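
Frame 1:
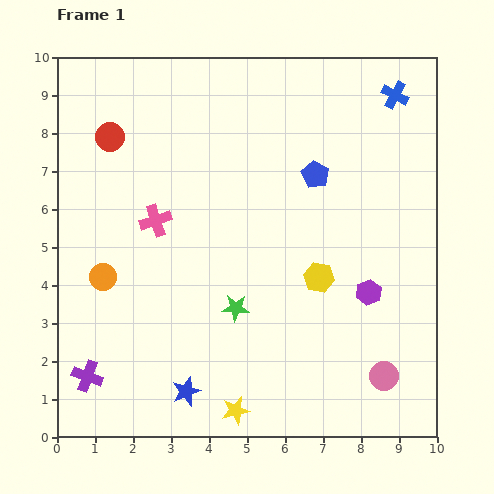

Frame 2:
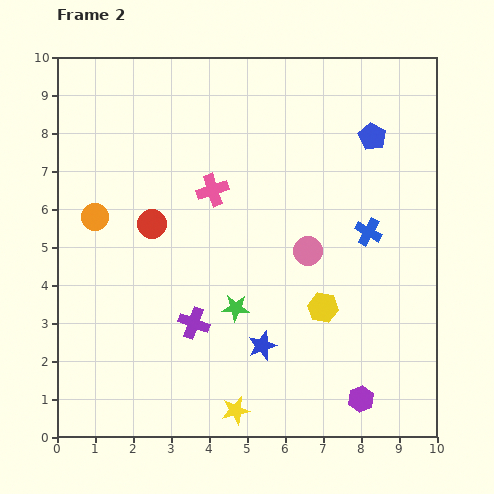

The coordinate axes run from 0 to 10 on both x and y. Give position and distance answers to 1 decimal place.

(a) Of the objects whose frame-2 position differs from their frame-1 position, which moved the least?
the yellow hexagon

(moved 0.8)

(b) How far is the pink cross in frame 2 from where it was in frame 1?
1.7

The pink cross moved from (2.6, 5.7) to (4.1, 6.5), a distance of √(1.5² + 0.8²) ≈ 1.7.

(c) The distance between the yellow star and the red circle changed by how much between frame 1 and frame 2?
-2.5

Distance in frame 1: 7.9. Distance in frame 2: 5.4.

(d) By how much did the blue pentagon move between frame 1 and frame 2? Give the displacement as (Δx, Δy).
(1.5, 1.0)

The blue pentagon was at (6.8, 6.9) in frame 1 and (8.3, 7.9) in frame 2.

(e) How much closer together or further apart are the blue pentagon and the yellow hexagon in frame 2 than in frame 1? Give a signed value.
+2.0

Distance in frame 1: 2.7. Distance in frame 2: 4.7.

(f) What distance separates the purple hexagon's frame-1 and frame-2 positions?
2.8

The purple hexagon moved from (8.2, 3.8) to (8.0, 1.0), a distance of √(0.2² + 2.8²) ≈ 2.8.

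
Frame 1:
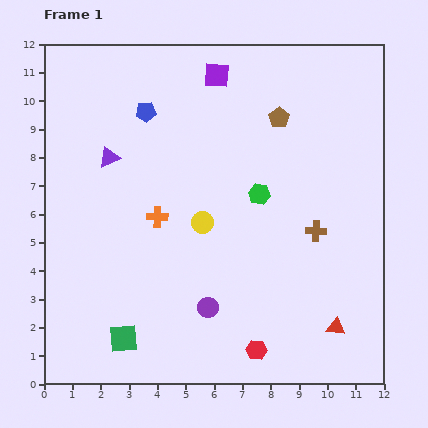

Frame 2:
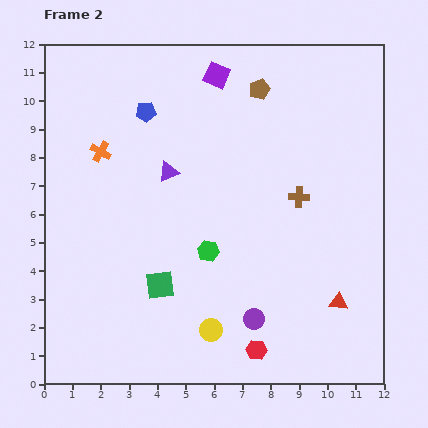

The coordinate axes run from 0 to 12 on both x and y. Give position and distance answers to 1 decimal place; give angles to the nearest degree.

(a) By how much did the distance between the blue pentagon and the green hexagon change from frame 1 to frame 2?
+0.5

Distance in frame 1: 4.9. Distance in frame 2: 5.4.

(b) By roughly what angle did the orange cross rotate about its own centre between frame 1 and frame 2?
28° clockwise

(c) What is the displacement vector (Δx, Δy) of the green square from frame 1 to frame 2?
(1.3, 1.9)

The green square was at (2.8, 1.6) in frame 1 and (4.1, 3.5) in frame 2.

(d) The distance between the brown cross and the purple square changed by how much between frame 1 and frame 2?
-1.3

Distance in frame 1: 6.5. Distance in frame 2: 5.2.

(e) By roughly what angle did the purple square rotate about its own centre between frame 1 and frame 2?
22° clockwise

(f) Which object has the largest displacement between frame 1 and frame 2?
the yellow circle

(moved 3.8; next 3.0)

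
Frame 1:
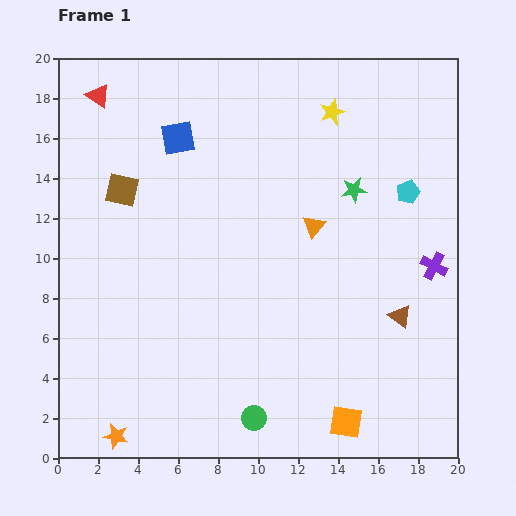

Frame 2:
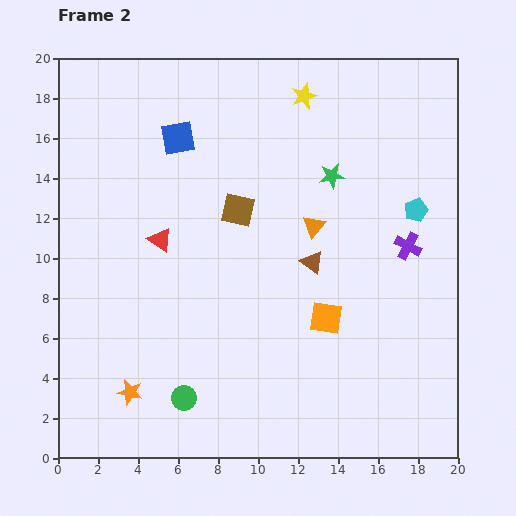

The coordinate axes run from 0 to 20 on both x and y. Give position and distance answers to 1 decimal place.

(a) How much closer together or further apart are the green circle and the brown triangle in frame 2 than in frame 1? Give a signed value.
+0.4

Distance in frame 1: 8.9. Distance in frame 2: 9.3.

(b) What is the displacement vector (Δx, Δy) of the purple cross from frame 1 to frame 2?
(-1.3, 1.0)

The purple cross was at (18.8, 9.6) in frame 1 and (17.5, 10.6) in frame 2.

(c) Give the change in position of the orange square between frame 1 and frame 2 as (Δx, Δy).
(-1.0, 5.2)

The orange square was at (14.4, 1.8) in frame 1 and (13.4, 7.0) in frame 2.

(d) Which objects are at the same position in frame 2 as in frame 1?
the orange triangle, the blue square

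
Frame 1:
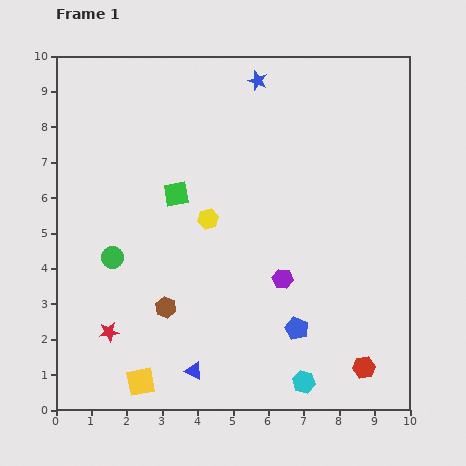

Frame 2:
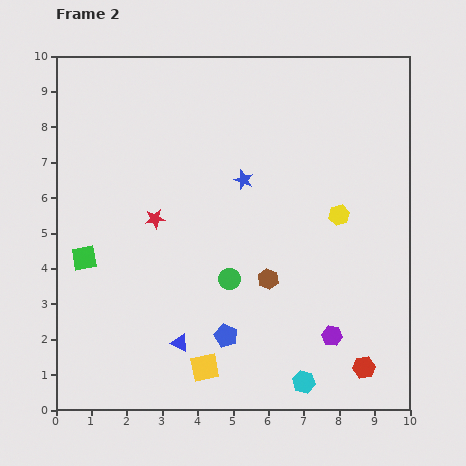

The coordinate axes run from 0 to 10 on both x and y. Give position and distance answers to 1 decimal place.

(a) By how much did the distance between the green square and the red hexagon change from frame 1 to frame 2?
+1.3

Distance in frame 1: 7.2. Distance in frame 2: 8.5.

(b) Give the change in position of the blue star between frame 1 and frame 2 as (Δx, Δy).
(-0.4, -2.8)

The blue star was at (5.7, 9.3) in frame 1 and (5.3, 6.5) in frame 2.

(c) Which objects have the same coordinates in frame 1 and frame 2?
the cyan hexagon, the red hexagon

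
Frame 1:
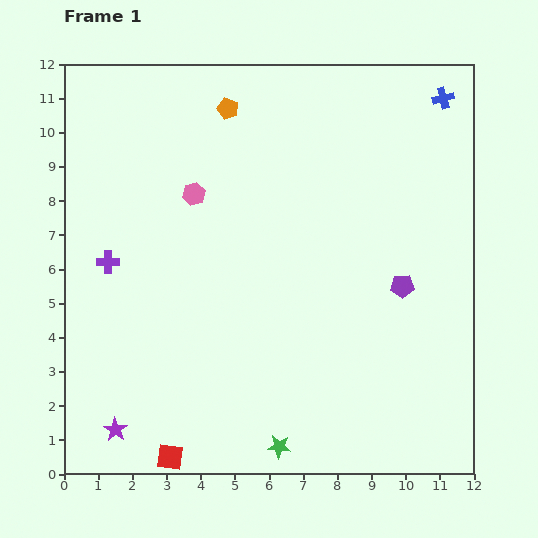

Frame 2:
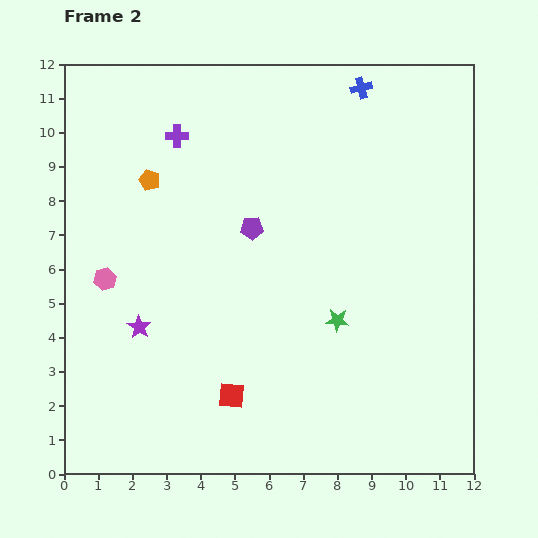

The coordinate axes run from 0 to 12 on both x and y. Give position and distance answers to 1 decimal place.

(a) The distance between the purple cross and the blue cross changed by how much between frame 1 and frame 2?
-5.3

Distance in frame 1: 10.9. Distance in frame 2: 5.6.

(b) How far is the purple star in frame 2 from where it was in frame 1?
3.1

The purple star moved from (1.5, 1.3) to (2.2, 4.3), a distance of √(0.7² + 3.0²) ≈ 3.1.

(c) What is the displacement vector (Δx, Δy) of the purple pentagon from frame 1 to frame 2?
(-4.4, 1.7)

The purple pentagon was at (9.9, 5.5) in frame 1 and (5.5, 7.2) in frame 2.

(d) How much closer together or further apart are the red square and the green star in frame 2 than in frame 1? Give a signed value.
+0.6

Distance in frame 1: 3.2. Distance in frame 2: 3.8.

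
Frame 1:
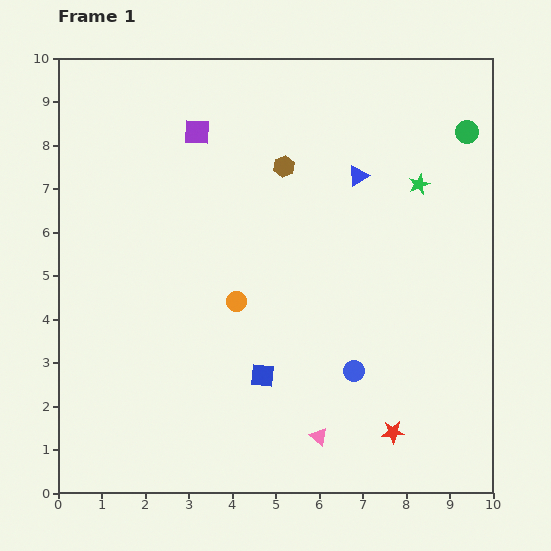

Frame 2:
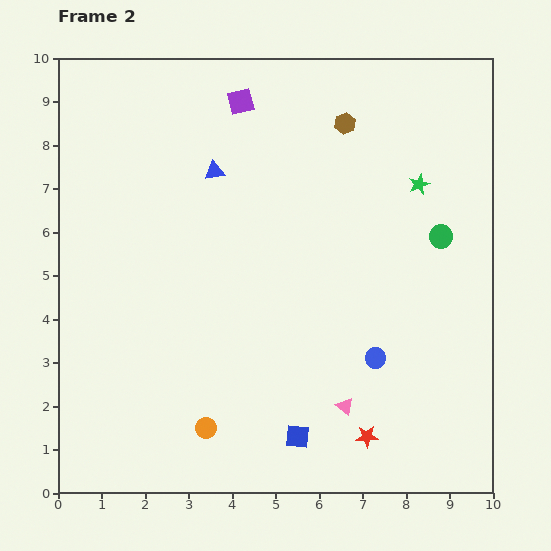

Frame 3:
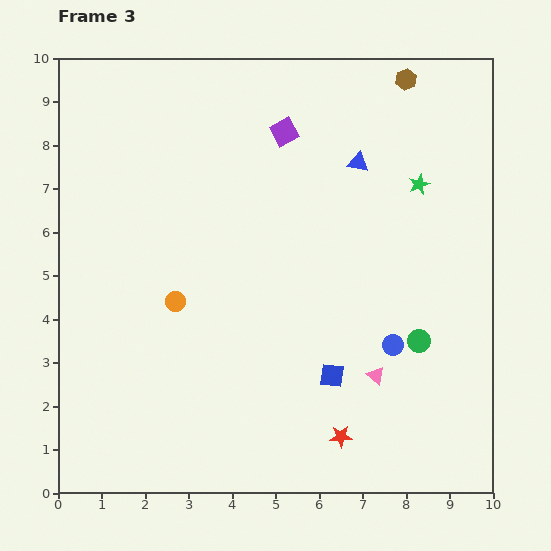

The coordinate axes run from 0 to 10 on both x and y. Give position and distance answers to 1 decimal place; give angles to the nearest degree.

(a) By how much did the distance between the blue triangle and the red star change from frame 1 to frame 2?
+1.0

Distance in frame 1: 6.0. Distance in frame 2: 7.0.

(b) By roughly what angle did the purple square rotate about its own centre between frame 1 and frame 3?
31° counter-clockwise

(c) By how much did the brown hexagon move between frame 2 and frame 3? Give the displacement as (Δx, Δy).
(1.4, 1.0)

The brown hexagon was at (6.6, 8.5) in frame 2 and (8.0, 9.5) in frame 3.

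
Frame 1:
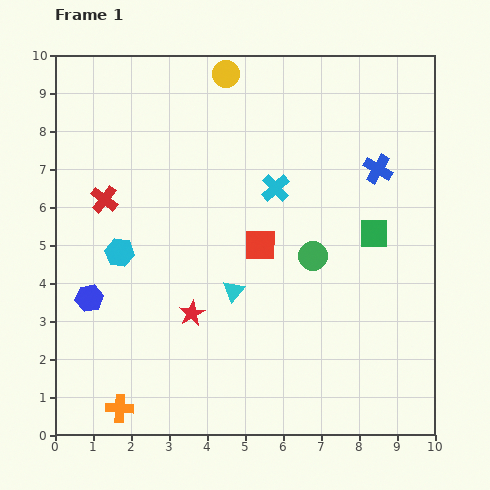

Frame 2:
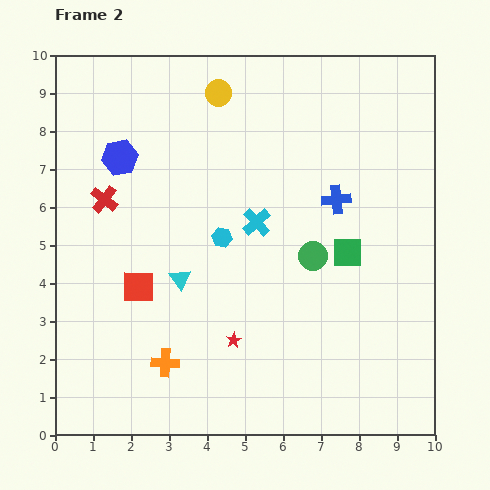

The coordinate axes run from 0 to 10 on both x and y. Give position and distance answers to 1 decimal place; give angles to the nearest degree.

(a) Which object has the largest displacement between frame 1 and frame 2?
the blue hexagon

(moved 3.8; next 3.4)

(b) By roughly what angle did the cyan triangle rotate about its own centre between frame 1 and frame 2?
16° counter-clockwise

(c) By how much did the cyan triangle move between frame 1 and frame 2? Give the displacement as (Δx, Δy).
(-1.4, 0.3)

The cyan triangle was at (4.7, 3.8) in frame 1 and (3.3, 4.1) in frame 2.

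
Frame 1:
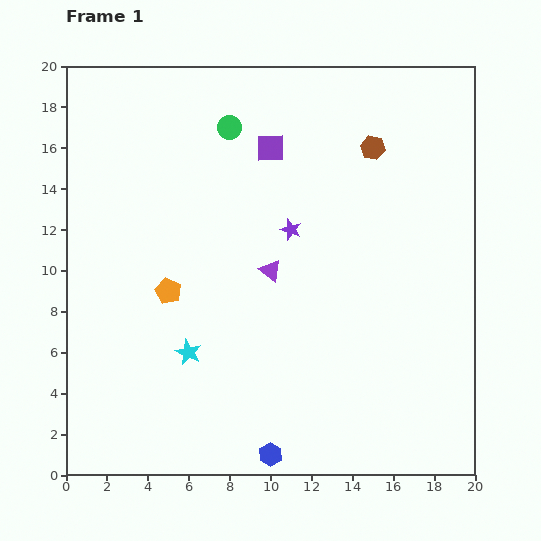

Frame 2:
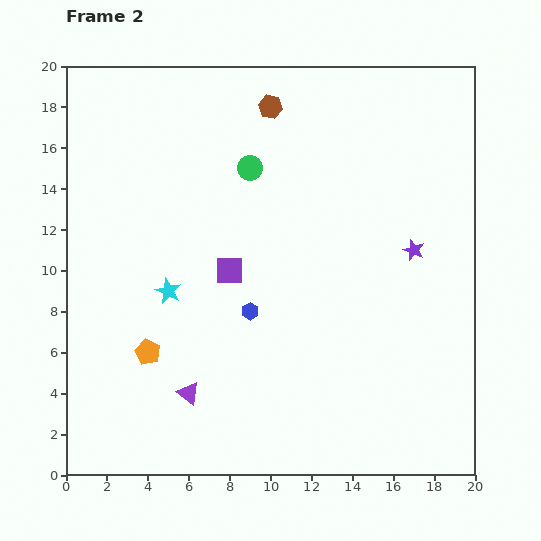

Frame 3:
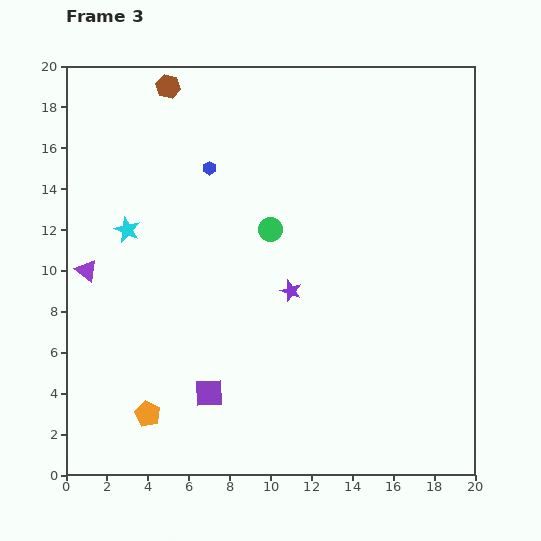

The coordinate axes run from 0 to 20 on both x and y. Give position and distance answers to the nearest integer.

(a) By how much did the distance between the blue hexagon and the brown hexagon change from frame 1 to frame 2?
-6

Distance in frame 1: 16. Distance in frame 2: 10.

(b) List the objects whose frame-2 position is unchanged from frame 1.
none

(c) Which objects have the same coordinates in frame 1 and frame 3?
none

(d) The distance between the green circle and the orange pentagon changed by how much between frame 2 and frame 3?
+1

Distance in frame 2: 10. Distance in frame 3: 11.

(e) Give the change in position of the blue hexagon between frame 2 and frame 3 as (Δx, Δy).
(-2, 7)

The blue hexagon was at (9, 8) in frame 2 and (7, 15) in frame 3.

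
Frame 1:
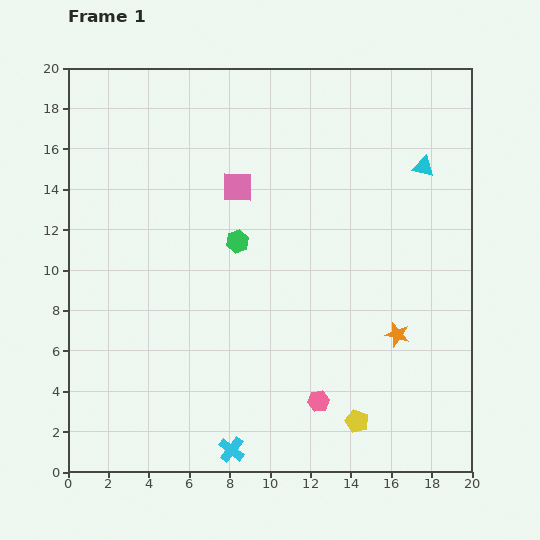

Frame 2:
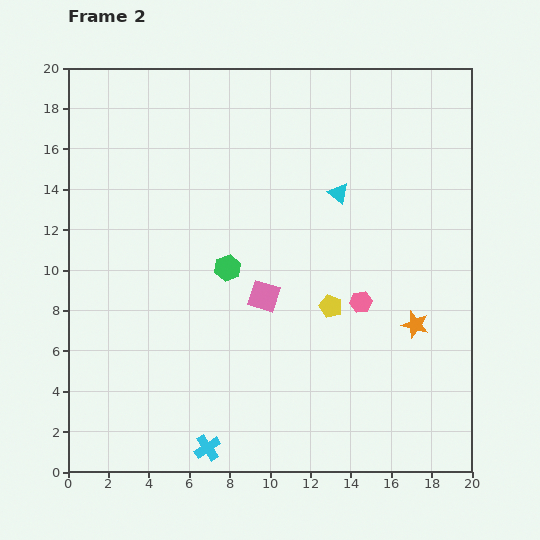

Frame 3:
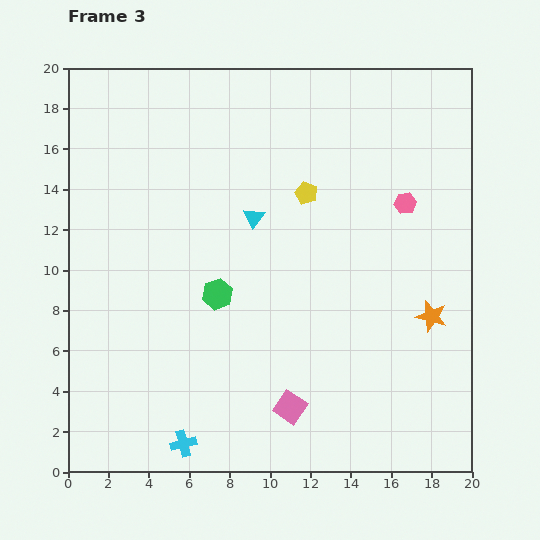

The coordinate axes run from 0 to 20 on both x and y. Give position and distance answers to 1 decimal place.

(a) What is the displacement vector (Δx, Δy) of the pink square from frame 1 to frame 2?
(1.3, -5.4)

The pink square was at (8.4, 14.1) in frame 1 and (9.7, 8.7) in frame 2.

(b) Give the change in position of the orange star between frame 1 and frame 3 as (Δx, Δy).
(1.7, 0.9)

The orange star was at (16.3, 6.8) in frame 1 and (18.0, 7.7) in frame 3.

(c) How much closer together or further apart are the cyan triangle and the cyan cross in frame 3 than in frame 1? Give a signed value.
-5.2

Distance in frame 1: 16.9. Distance in frame 3: 11.7.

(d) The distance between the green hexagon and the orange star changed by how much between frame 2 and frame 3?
+1.0

Distance in frame 2: 9.7. Distance in frame 3: 10.7.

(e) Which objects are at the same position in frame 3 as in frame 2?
none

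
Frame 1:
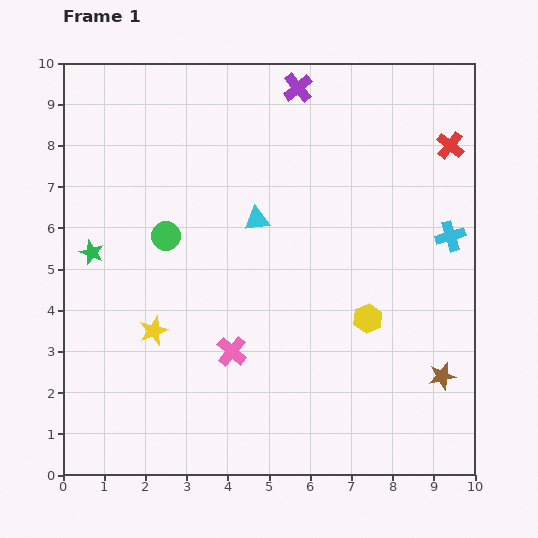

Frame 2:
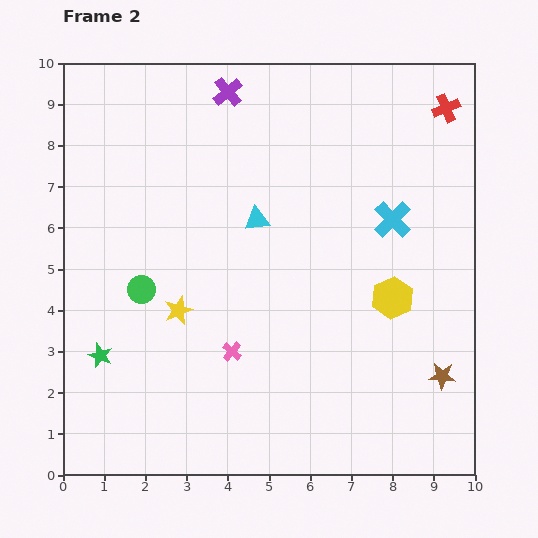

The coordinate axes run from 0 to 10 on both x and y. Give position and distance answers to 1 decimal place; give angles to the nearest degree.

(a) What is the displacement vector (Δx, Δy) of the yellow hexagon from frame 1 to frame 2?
(0.6, 0.5)

The yellow hexagon was at (7.4, 3.8) in frame 1 and (8.0, 4.3) in frame 2.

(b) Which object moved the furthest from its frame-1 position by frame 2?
the green star

(moved 2.5; next 1.7)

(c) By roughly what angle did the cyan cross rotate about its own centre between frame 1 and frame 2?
28° counter-clockwise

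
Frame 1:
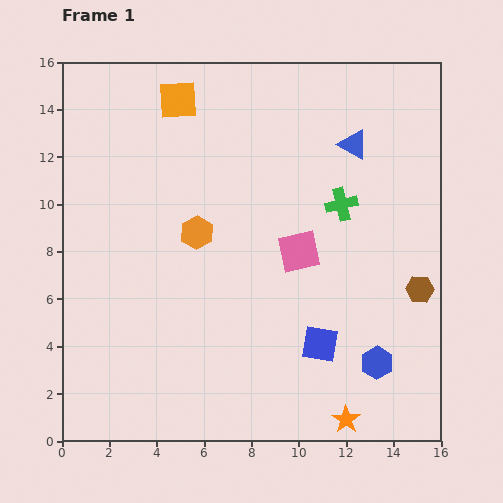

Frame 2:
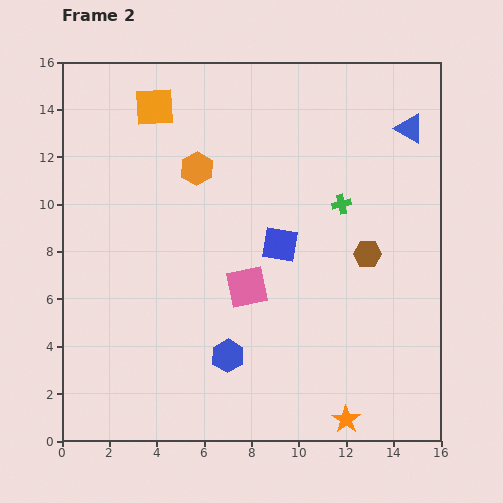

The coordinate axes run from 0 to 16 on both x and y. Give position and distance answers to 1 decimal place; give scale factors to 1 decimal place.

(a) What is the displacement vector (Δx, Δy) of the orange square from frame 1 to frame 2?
(-1.0, -0.3)

The orange square was at (4.9, 14.4) in frame 1 and (3.9, 14.1) in frame 2.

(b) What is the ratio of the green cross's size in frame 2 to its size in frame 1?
0.6×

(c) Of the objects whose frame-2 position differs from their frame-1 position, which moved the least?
the orange square

(moved 1.0)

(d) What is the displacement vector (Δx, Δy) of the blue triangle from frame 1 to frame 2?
(2.4, 0.7)

The blue triangle was at (12.3, 12.5) in frame 1 and (14.7, 13.2) in frame 2.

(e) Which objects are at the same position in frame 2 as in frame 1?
the green cross, the orange star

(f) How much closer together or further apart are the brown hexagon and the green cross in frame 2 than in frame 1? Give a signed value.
-2.5

Distance in frame 1: 4.9. Distance in frame 2: 2.4.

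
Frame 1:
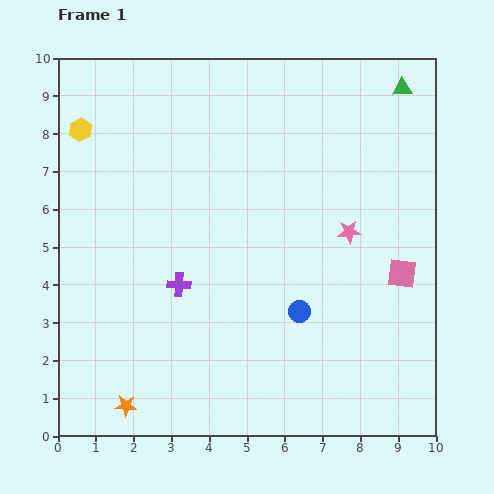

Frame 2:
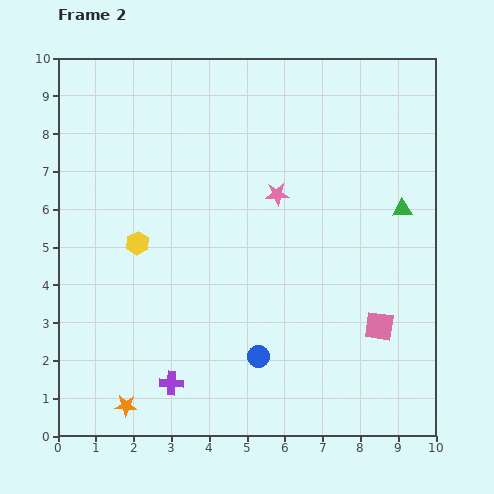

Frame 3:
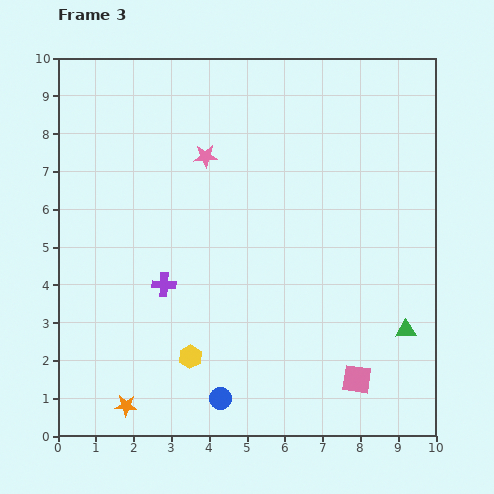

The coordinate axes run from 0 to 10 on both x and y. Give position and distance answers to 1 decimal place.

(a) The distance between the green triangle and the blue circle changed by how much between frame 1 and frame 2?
-1.1

Distance in frame 1: 6.5. Distance in frame 2: 5.4.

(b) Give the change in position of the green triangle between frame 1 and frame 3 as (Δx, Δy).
(0.1, -6.4)

The green triangle was at (9.1, 9.2) in frame 1 and (9.2, 2.8) in frame 3.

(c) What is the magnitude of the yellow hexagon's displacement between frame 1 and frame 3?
6.7

The yellow hexagon moved from (0.6, 8.1) to (3.5, 2.1), a distance of √(2.9² + 6.0²) ≈ 6.7.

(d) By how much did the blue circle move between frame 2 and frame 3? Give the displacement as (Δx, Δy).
(-1.0, -1.1)

The blue circle was at (5.3, 2.1) in frame 2 and (4.3, 1.0) in frame 3.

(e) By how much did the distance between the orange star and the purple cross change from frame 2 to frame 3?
+2.1

Distance in frame 2: 1.3. Distance in frame 3: 3.4.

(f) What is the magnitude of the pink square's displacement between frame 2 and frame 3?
1.5

The pink square moved from (8.5, 2.9) to (7.9, 1.5), a distance of √(0.6² + 1.4²) ≈ 1.5.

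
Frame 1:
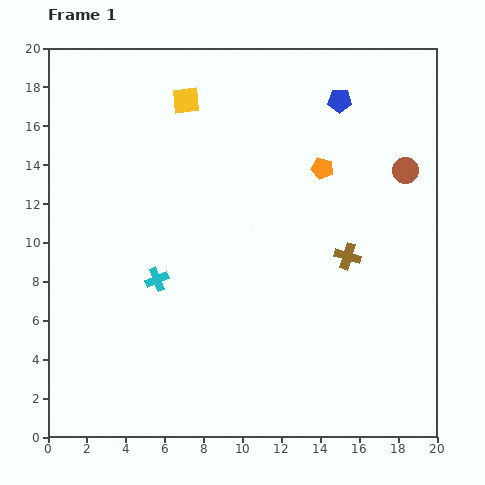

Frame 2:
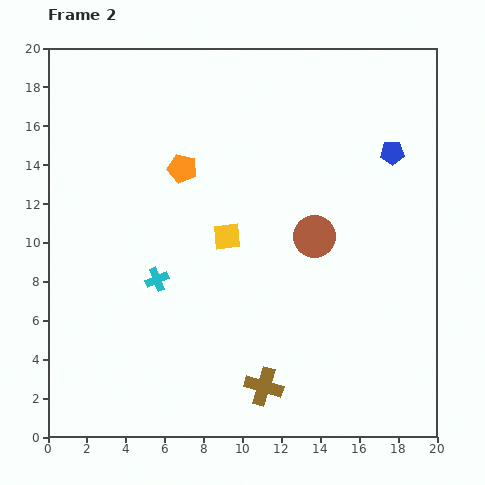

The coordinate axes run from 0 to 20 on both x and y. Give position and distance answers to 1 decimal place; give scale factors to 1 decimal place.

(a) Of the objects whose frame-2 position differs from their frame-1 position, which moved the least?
the blue pentagon

(moved 3.8)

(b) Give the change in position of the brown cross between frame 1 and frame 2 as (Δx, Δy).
(-4.3, -6.7)

The brown cross was at (15.4, 9.3) in frame 1 and (11.1, 2.6) in frame 2.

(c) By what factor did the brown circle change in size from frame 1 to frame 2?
1.6×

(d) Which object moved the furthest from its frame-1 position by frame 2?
the brown cross

(moved 8.0; next 7.3)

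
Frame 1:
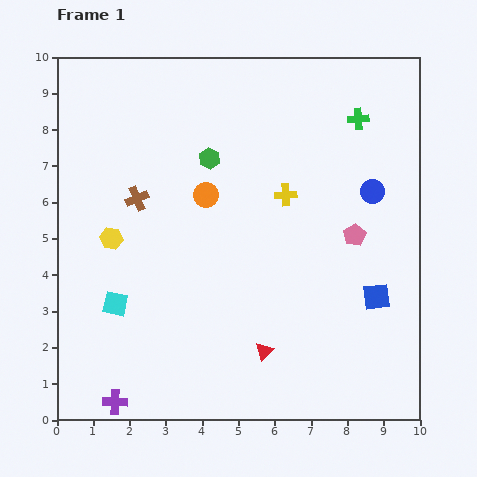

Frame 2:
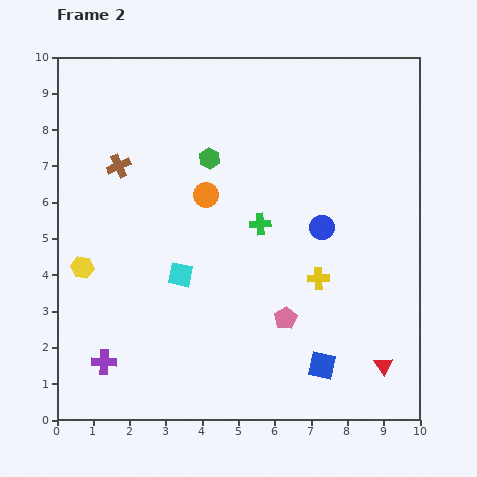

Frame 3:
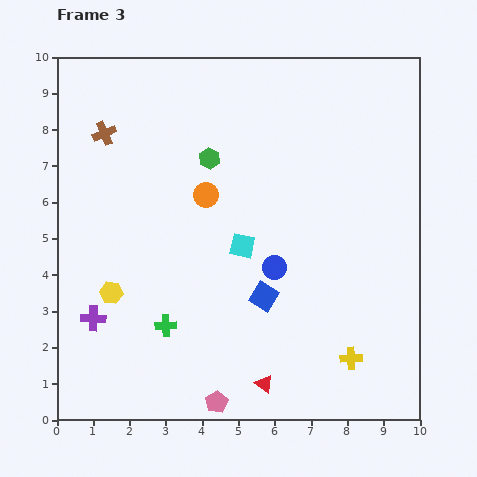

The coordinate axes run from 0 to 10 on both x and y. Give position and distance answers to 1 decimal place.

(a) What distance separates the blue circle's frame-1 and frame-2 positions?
1.7

The blue circle moved from (8.7, 6.3) to (7.3, 5.3), a distance of √(1.4² + 1.0²) ≈ 1.7.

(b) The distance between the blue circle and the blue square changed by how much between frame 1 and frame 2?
+0.9

Distance in frame 1: 2.9. Distance in frame 2: 3.8.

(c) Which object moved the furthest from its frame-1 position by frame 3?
the green cross

(moved 7.8; next 6.0)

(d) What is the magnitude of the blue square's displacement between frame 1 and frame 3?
3.1

The blue square moved from (8.8, 3.4) to (5.7, 3.4), a distance of √(3.1² + 0.0²) ≈ 3.1.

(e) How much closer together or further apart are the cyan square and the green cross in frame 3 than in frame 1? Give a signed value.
-5.4

Distance in frame 1: 8.4. Distance in frame 3: 3.0.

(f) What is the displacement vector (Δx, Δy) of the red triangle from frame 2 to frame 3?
(-3.3, -0.5)

The red triangle was at (9.0, 1.5) in frame 2 and (5.7, 1.0) in frame 3.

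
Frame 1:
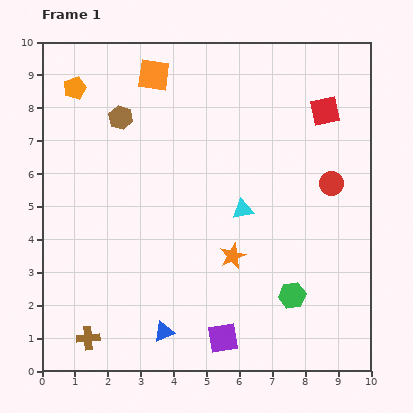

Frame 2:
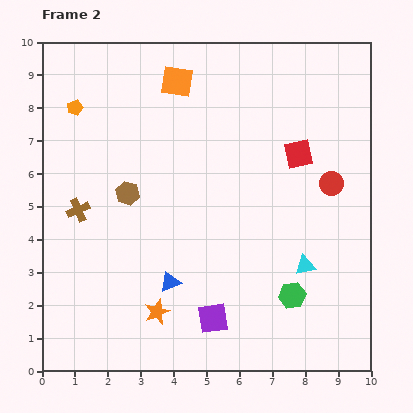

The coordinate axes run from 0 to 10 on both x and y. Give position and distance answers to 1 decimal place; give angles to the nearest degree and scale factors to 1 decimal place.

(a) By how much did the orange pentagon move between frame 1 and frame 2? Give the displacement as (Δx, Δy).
(0.0, -0.6)

The orange pentagon was at (1.0, 8.6) in frame 1 and (1.0, 8.0) in frame 2.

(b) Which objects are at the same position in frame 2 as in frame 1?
the green hexagon, the red circle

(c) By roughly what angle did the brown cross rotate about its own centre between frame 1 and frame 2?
18° counter-clockwise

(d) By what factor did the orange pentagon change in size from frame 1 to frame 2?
0.7×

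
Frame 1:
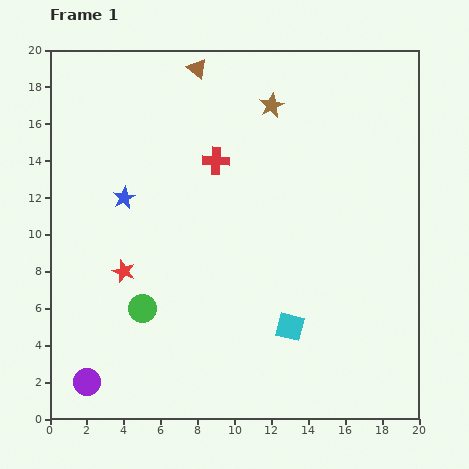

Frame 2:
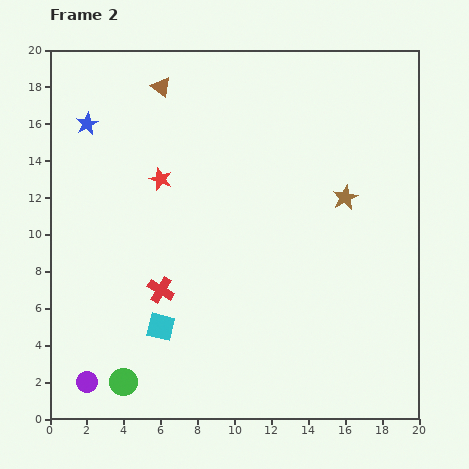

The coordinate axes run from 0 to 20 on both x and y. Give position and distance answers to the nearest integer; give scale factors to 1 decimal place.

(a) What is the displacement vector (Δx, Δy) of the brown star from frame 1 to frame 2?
(4, -5)

The brown star was at (12, 17) in frame 1 and (16, 12) in frame 2.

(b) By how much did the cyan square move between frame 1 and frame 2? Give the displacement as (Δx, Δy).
(-7, 0)

The cyan square was at (13, 5) in frame 1 and (6, 5) in frame 2.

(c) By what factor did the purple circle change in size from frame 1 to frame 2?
0.8×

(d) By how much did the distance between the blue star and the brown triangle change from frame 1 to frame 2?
-4

Distance in frame 1: 8. Distance in frame 2: 4.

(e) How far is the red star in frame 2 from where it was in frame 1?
5

The red star moved from (4, 8) to (6, 13), a distance of √(2² + 5²) ≈ 5.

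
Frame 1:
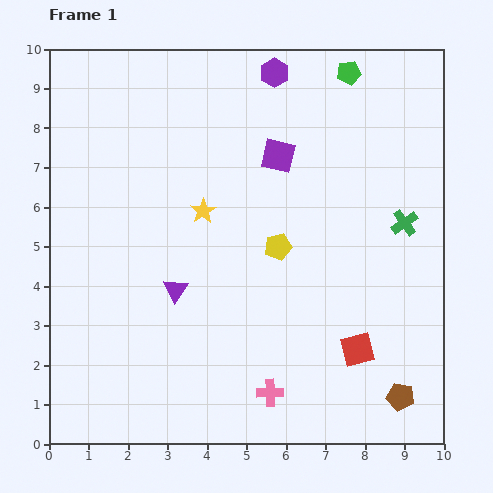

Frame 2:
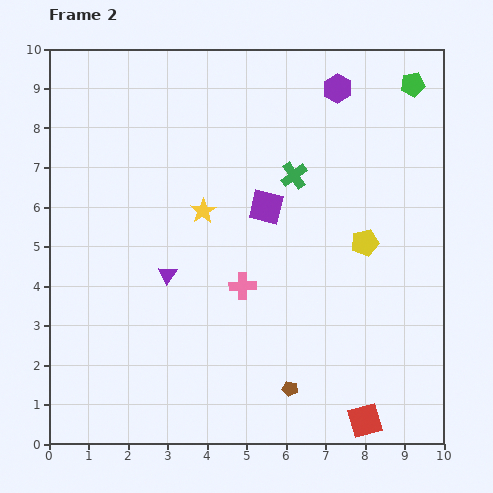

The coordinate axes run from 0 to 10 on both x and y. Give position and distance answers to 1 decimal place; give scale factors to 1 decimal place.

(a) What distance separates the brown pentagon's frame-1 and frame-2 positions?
2.8

The brown pentagon moved from (8.9, 1.2) to (6.1, 1.4), a distance of √(2.8² + 0.2²) ≈ 2.8.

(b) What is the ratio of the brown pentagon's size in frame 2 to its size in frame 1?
0.6×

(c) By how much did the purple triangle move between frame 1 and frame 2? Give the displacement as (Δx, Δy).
(-0.2, 0.4)

The purple triangle was at (3.2, 3.9) in frame 1 and (3.0, 4.3) in frame 2.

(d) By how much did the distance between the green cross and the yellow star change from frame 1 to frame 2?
-2.6

Distance in frame 1: 5.1. Distance in frame 2: 2.5.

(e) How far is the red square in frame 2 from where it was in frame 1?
1.8

The red square moved from (7.8, 2.4) to (8.0, 0.6), a distance of √(0.2² + 1.8²) ≈ 1.8.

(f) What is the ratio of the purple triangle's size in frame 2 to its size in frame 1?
0.7×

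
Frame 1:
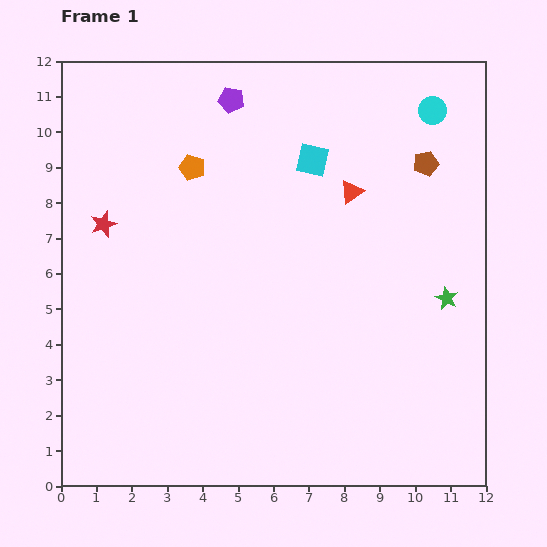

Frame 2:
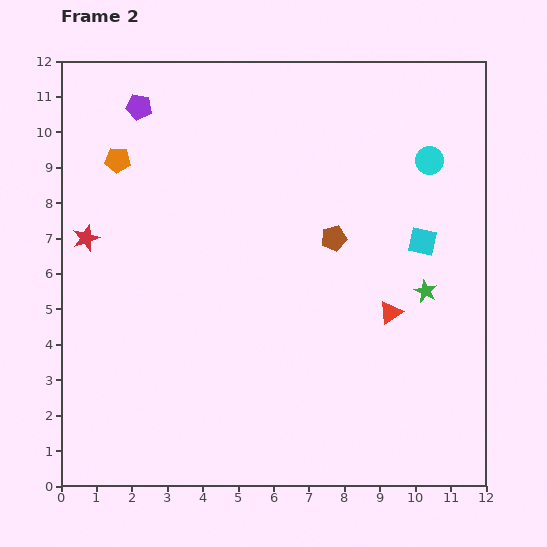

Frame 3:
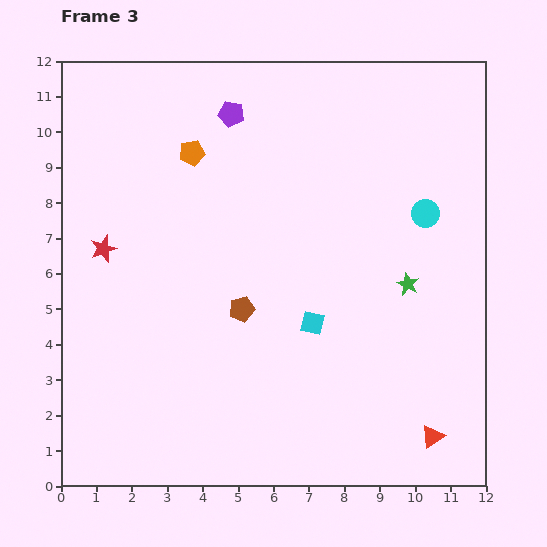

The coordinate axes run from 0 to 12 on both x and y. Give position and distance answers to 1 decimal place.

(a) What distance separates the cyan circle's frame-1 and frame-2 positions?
1.4

The cyan circle moved from (10.5, 10.6) to (10.4, 9.2), a distance of √(0.1² + 1.4²) ≈ 1.4.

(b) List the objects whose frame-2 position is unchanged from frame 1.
none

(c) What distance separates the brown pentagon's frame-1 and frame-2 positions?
3.3

The brown pentagon moved from (10.3, 9.1) to (7.7, 7.0), a distance of √(2.6² + 2.1²) ≈ 3.3.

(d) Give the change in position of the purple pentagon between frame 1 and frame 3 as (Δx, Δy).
(0.0, -0.4)

The purple pentagon was at (4.8, 10.9) in frame 1 and (4.8, 10.5) in frame 3.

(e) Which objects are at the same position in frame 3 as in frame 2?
none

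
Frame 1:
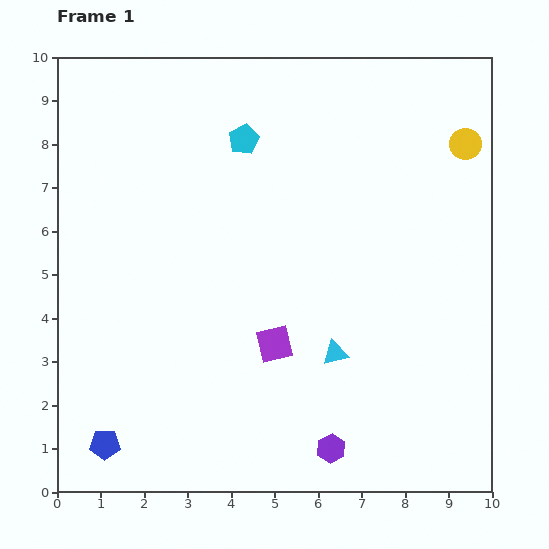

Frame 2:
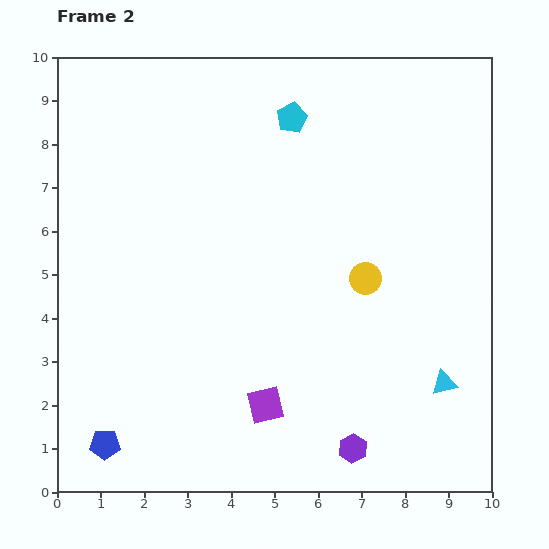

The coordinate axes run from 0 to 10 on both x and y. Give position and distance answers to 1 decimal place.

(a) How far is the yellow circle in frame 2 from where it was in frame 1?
3.9

The yellow circle moved from (9.4, 8.0) to (7.1, 4.9), a distance of √(2.3² + 3.1²) ≈ 3.9.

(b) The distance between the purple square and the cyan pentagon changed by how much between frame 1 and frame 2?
+1.8

Distance in frame 1: 4.8. Distance in frame 2: 6.6.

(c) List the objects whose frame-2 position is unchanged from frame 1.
the blue pentagon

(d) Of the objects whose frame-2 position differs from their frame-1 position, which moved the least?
the purple hexagon

(moved 0.5)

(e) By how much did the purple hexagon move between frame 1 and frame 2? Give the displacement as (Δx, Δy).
(0.5, 0.0)

The purple hexagon was at (6.3, 1.0) in frame 1 and (6.8, 1.0) in frame 2.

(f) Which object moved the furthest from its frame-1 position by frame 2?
the yellow circle

(moved 3.9; next 2.6)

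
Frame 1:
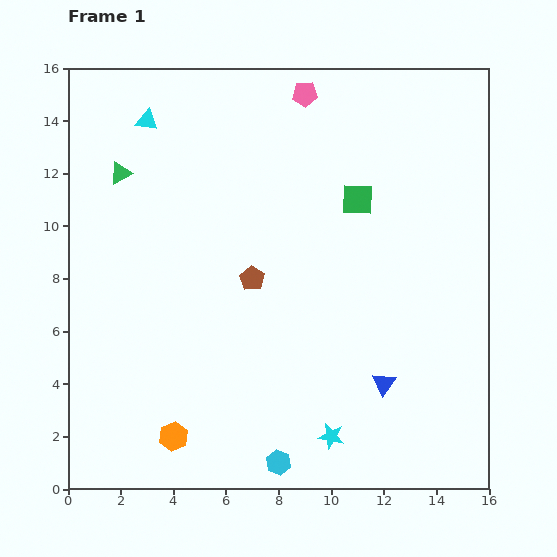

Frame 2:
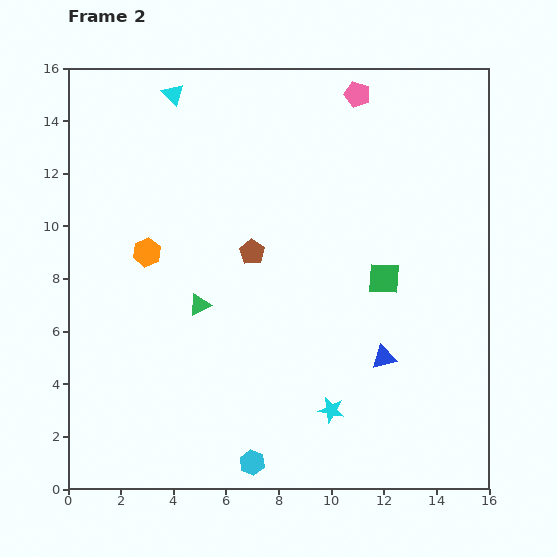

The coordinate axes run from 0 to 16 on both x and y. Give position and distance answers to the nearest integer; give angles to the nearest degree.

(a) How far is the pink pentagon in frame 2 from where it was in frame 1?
2

The pink pentagon moved from (9, 15) to (11, 15), a distance of √(2² + 0²) ≈ 2.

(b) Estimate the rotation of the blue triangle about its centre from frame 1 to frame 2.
41° clockwise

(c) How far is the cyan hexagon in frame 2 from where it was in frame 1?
1

The cyan hexagon moved from (8, 1) to (7, 1), a distance of √(1² + 0²) ≈ 1.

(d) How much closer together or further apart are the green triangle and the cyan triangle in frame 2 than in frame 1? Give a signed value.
+6

Distance in frame 1: 2. Distance in frame 2: 8.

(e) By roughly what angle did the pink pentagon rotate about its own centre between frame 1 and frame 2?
20° clockwise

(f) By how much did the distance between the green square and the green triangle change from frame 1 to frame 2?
-2

Distance in frame 1: 9. Distance in frame 2: 7.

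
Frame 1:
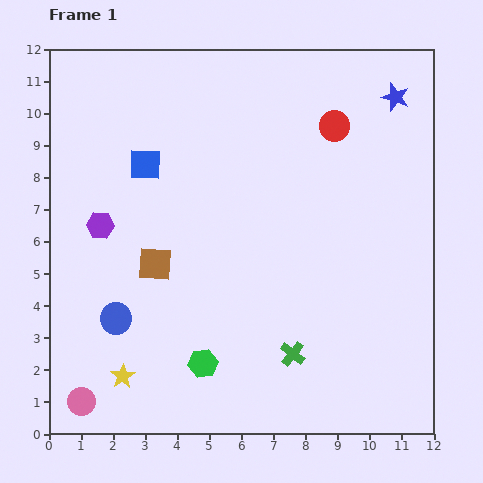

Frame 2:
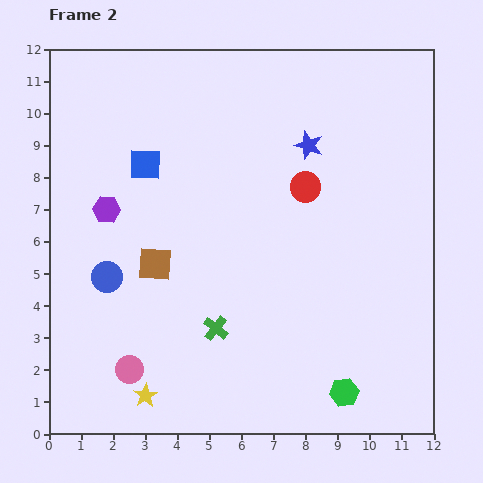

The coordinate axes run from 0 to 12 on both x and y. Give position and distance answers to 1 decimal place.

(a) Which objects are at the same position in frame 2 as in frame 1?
the brown square, the blue square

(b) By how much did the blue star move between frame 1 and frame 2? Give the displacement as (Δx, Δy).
(-2.7, -1.5)

The blue star was at (10.8, 10.5) in frame 1 and (8.1, 9.0) in frame 2.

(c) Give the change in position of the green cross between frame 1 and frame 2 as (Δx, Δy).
(-2.4, 0.8)

The green cross was at (7.6, 2.5) in frame 1 and (5.2, 3.3) in frame 2.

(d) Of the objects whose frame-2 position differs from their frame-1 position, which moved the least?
the purple hexagon

(moved 0.5)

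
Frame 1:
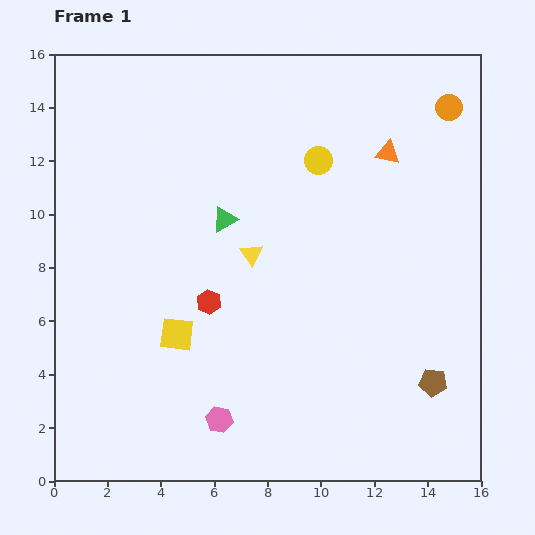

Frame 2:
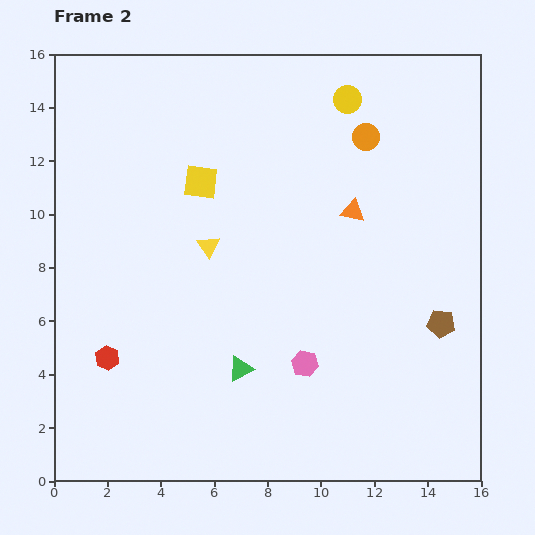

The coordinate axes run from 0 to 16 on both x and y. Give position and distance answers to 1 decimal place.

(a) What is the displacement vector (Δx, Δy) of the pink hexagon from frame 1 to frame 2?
(3.2, 2.1)

The pink hexagon was at (6.2, 2.3) in frame 1 and (9.4, 4.4) in frame 2.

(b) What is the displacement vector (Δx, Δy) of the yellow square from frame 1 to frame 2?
(0.9, 5.7)

The yellow square was at (4.6, 5.5) in frame 1 and (5.5, 11.2) in frame 2.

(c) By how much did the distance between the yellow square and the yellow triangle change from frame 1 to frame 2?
-1.7

Distance in frame 1: 4.1. Distance in frame 2: 2.4.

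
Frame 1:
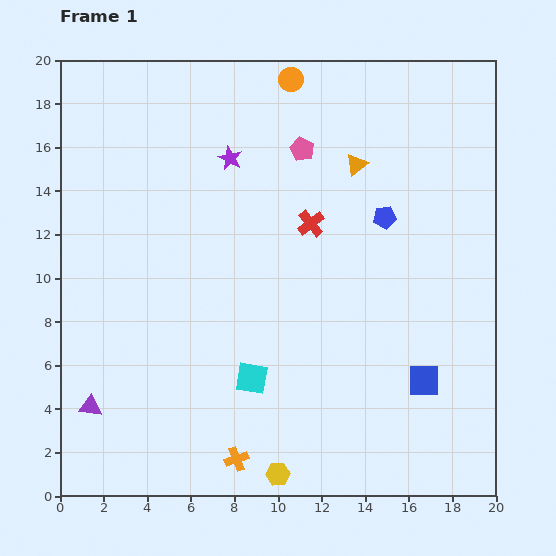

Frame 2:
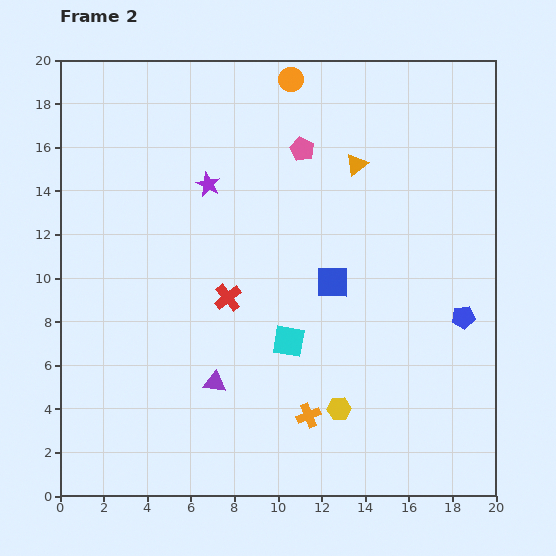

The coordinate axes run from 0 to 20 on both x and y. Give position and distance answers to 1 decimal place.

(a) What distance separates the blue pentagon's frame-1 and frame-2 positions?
5.8

The blue pentagon moved from (14.9, 12.8) to (18.5, 8.2), a distance of √(3.6² + 4.6²) ≈ 5.8.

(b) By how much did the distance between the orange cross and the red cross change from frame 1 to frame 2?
-4.8

Distance in frame 1: 11.3. Distance in frame 2: 6.5.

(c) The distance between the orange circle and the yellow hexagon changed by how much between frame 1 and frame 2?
-2.8

Distance in frame 1: 18.1. Distance in frame 2: 15.3.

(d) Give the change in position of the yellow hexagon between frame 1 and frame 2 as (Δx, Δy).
(2.8, 3.0)

The yellow hexagon was at (10.0, 1.0) in frame 1 and (12.8, 4.0) in frame 2.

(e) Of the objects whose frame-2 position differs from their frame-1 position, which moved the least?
the purple star

(moved 1.6)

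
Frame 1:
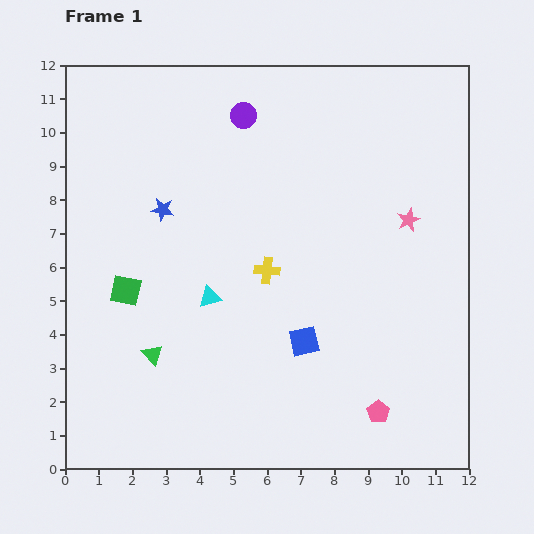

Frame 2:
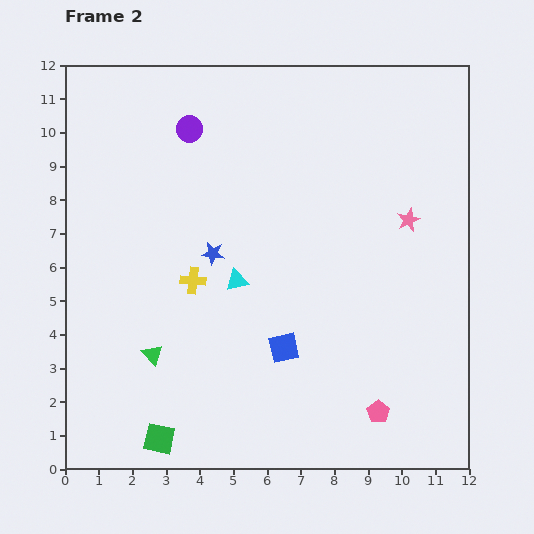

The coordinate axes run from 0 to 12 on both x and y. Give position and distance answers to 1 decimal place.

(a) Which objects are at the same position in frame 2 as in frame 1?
the green triangle, the pink star, the pink pentagon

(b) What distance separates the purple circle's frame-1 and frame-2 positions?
1.6

The purple circle moved from (5.3, 10.5) to (3.7, 10.1), a distance of √(1.6² + 0.4²) ≈ 1.6.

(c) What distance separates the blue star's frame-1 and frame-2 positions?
2.0

The blue star moved from (2.9, 7.7) to (4.4, 6.4), a distance of √(1.5² + 1.3²) ≈ 2.0.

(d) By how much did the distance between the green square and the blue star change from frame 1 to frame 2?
+3.1

Distance in frame 1: 2.6. Distance in frame 2: 5.7.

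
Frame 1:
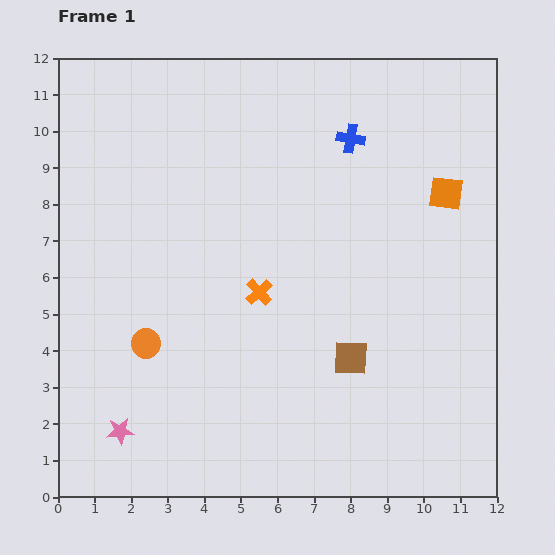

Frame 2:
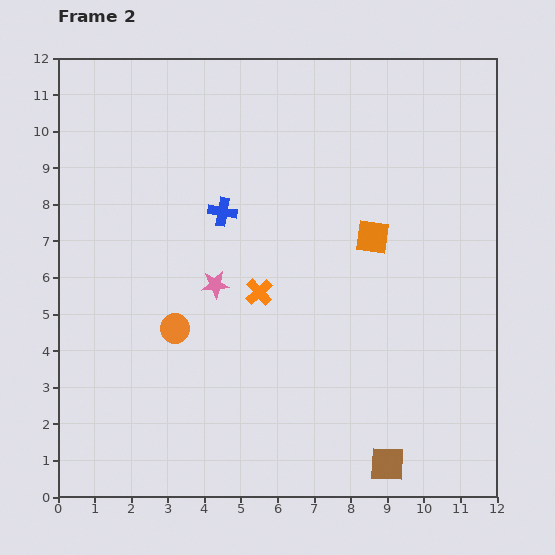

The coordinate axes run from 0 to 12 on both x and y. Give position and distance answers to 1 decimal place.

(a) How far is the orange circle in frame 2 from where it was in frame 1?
0.9

The orange circle moved from (2.4, 4.2) to (3.2, 4.6), a distance of √(0.8² + 0.4²) ≈ 0.9.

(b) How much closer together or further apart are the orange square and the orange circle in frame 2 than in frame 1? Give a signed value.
-3.2

Distance in frame 1: 9.2. Distance in frame 2: 6.0.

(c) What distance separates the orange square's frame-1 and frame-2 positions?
2.3

The orange square moved from (10.6, 8.3) to (8.6, 7.1), a distance of √(2.0² + 1.2²) ≈ 2.3.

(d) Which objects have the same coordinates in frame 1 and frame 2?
the orange cross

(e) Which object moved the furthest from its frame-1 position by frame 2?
the pink star

(moved 4.8; next 4.0)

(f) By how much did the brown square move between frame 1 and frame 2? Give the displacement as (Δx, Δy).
(1.0, -2.9)

The brown square was at (8.0, 3.8) in frame 1 and (9.0, 0.9) in frame 2.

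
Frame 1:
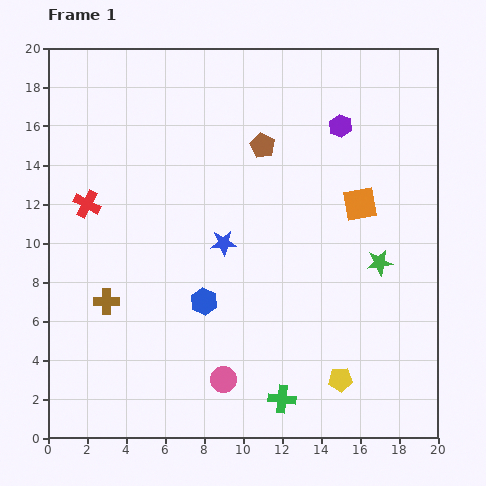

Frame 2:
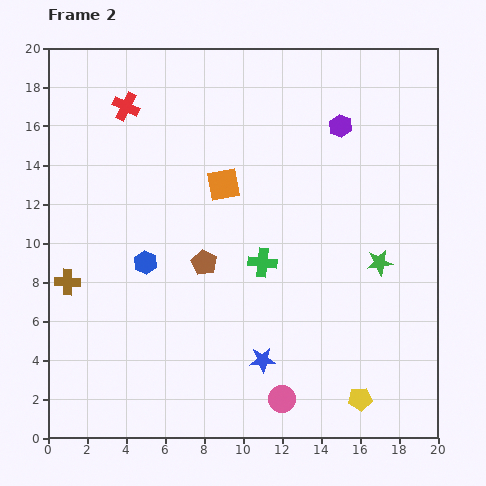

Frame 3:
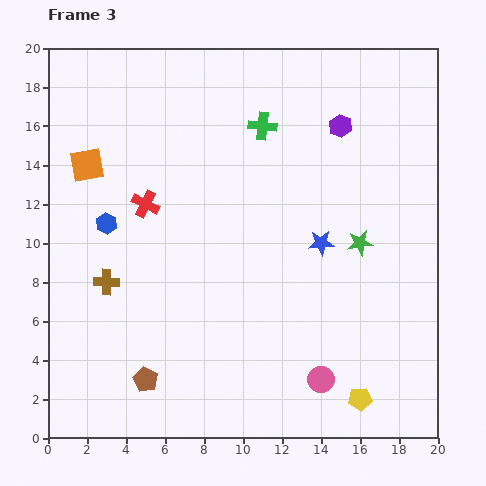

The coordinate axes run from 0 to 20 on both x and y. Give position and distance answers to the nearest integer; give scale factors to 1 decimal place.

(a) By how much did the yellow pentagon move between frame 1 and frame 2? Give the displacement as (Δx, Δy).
(1, -1)

The yellow pentagon was at (15, 3) in frame 1 and (16, 2) in frame 2.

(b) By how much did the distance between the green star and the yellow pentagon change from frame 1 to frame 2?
+1

Distance in frame 1: 6. Distance in frame 2: 7.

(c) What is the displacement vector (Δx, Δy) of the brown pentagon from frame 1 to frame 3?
(-6, -12)

The brown pentagon was at (11, 15) in frame 1 and (5, 3) in frame 3.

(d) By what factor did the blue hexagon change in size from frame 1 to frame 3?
0.8×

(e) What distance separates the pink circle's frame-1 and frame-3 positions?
5

The pink circle moved from (9, 3) to (14, 3), a distance of √(5² + 0²) ≈ 5.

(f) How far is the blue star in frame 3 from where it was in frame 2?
7

The blue star moved from (11, 4) to (14, 10), a distance of √(3² + 6²) ≈ 7.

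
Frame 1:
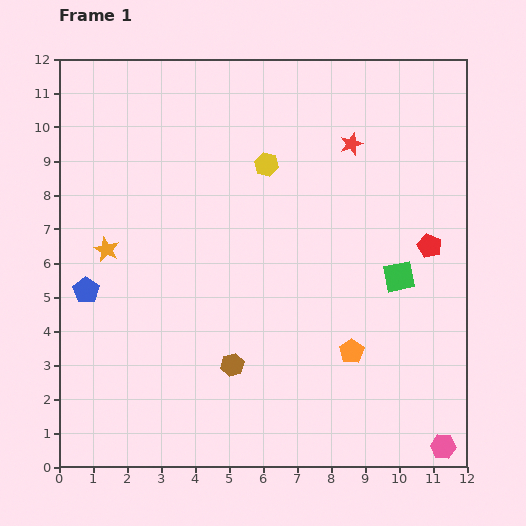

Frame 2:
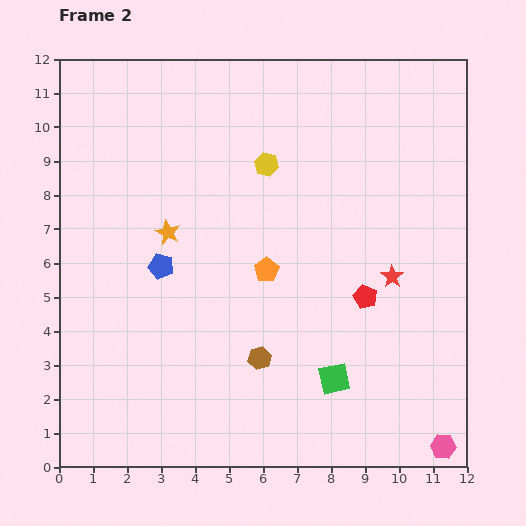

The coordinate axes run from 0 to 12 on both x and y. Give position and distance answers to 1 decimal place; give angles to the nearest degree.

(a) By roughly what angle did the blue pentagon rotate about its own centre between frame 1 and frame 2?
20° counter-clockwise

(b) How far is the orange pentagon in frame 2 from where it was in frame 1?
3.5

The orange pentagon moved from (8.6, 3.4) to (6.1, 5.8), a distance of √(2.5² + 2.4²) ≈ 3.5.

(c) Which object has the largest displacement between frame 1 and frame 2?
the red star

(moved 4.1; next 3.6)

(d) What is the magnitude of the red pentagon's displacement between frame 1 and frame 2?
2.4

The red pentagon moved from (10.9, 6.5) to (9.0, 5.0), a distance of √(1.9² + 1.5²) ≈ 2.4.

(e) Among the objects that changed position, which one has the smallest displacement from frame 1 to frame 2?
the brown hexagon

(moved 0.8)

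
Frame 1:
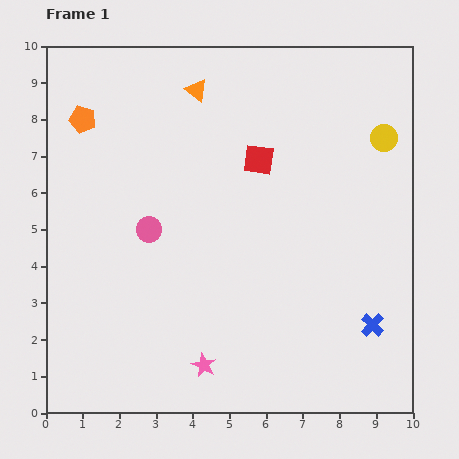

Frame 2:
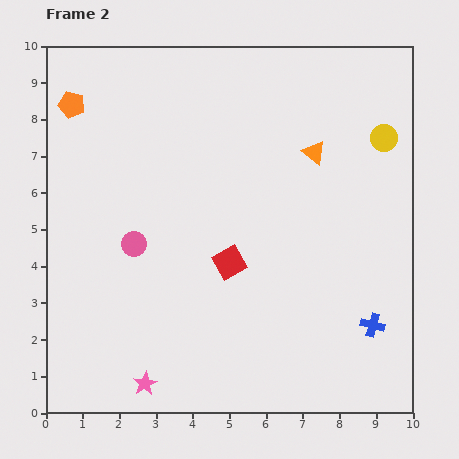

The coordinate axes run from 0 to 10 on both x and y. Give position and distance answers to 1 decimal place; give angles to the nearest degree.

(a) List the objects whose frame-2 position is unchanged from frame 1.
the yellow circle, the blue cross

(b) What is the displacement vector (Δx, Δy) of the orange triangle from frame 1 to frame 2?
(3.2, -1.7)

The orange triangle was at (4.1, 8.8) in frame 1 and (7.3, 7.1) in frame 2.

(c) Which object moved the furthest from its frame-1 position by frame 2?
the orange triangle

(moved 3.6; next 2.9)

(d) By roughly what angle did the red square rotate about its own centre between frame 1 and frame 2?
36° counter-clockwise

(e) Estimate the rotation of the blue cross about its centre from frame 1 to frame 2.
30° counter-clockwise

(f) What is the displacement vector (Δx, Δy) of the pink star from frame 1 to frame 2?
(-1.6, -0.5)

The pink star was at (4.3, 1.3) in frame 1 and (2.7, 0.8) in frame 2.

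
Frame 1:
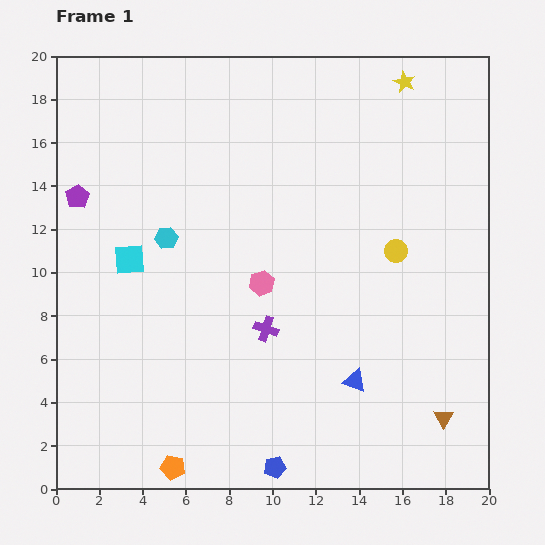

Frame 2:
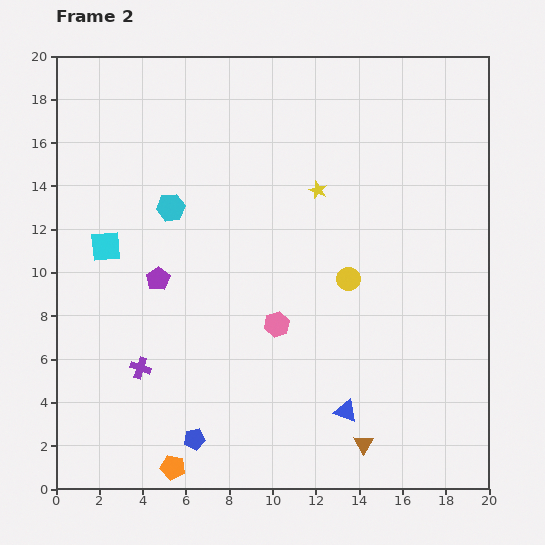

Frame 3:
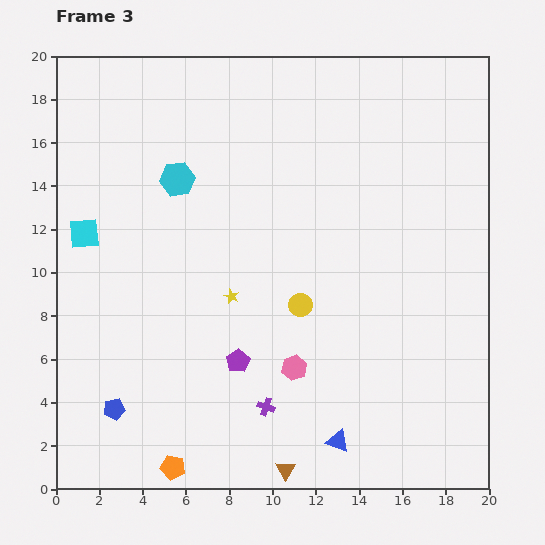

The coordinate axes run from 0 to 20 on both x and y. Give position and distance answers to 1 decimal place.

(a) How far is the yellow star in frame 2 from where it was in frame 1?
6.4

The yellow star moved from (16.1, 18.8) to (12.1, 13.8), a distance of √(4.0² + 5.0²) ≈ 6.4.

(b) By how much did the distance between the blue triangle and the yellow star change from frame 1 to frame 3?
-5.7

Distance in frame 1: 14.0. Distance in frame 3: 8.3.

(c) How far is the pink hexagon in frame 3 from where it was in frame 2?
2.2

The pink hexagon moved from (10.2, 7.6) to (11.0, 5.6), a distance of √(0.8² + 2.0²) ≈ 2.2.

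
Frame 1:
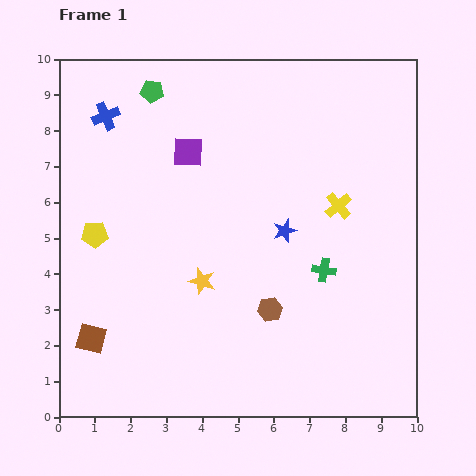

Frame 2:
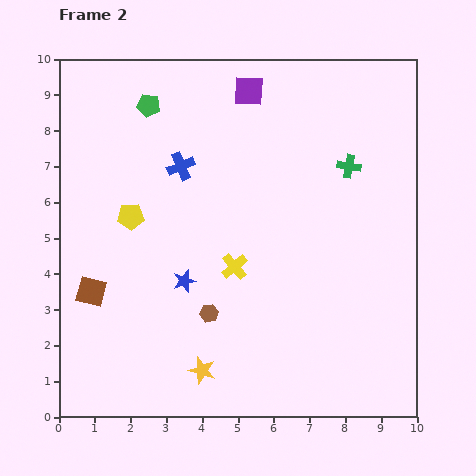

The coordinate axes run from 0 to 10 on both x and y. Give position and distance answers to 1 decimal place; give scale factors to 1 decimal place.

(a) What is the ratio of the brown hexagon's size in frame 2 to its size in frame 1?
0.7×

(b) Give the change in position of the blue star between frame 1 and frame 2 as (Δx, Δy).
(-2.8, -1.4)

The blue star was at (6.3, 5.2) in frame 1 and (3.5, 3.8) in frame 2.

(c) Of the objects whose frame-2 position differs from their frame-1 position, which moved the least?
the green pentagon

(moved 0.4)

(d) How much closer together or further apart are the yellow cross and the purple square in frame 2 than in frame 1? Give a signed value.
+0.4

Distance in frame 1: 4.5. Distance in frame 2: 4.9.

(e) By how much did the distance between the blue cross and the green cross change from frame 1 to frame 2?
-2.8

Distance in frame 1: 7.5. Distance in frame 2: 4.7.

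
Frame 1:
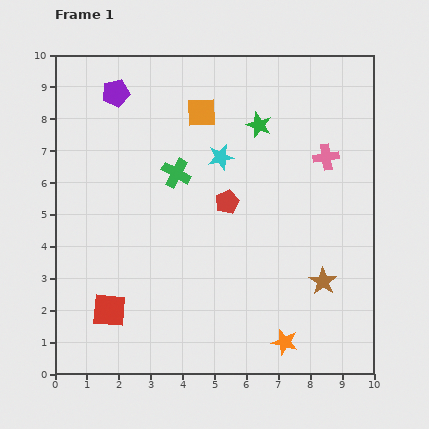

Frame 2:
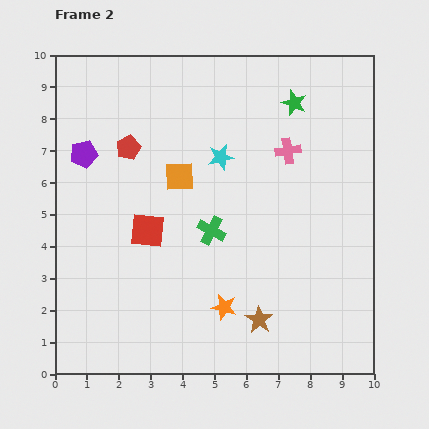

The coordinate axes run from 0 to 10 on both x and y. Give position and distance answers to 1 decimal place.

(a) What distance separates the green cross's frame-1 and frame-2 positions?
2.1

The green cross moved from (3.8, 6.3) to (4.9, 4.5), a distance of √(1.1² + 1.8²) ≈ 2.1.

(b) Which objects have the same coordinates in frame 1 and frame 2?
the cyan star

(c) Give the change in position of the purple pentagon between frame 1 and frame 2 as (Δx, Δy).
(-1.0, -1.9)

The purple pentagon was at (1.9, 8.8) in frame 1 and (0.9, 6.9) in frame 2.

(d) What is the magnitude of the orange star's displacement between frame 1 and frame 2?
2.2

The orange star moved from (7.2, 1.0) to (5.3, 2.1), a distance of √(1.9² + 1.1²) ≈ 2.2.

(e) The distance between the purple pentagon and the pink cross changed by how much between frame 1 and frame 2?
-0.5

Distance in frame 1: 6.9. Distance in frame 2: 6.4.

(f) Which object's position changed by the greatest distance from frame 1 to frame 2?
the red pentagon

(moved 3.5; next 2.8)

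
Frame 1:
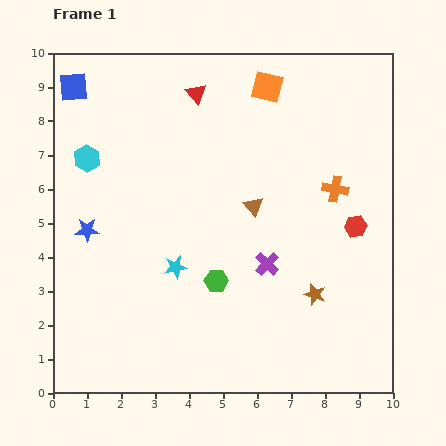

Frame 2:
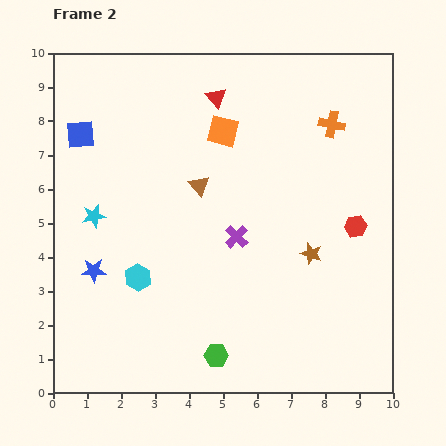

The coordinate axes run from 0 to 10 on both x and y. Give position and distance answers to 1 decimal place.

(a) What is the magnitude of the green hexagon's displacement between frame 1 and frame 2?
2.2

The green hexagon moved from (4.8, 3.3) to (4.8, 1.1), a distance of √(0.0² + 2.2²) ≈ 2.2.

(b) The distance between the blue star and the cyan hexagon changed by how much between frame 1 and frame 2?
-0.8

Distance in frame 1: 2.1. Distance in frame 2: 1.3.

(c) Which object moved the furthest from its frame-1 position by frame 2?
the cyan hexagon

(moved 3.8; next 2.8)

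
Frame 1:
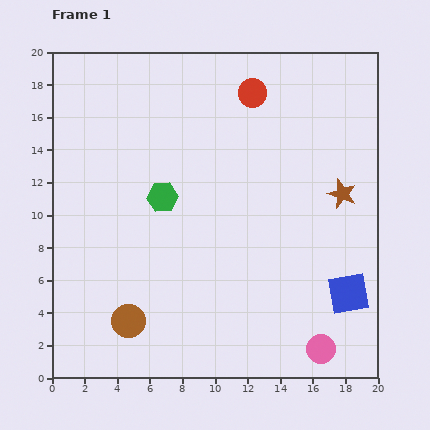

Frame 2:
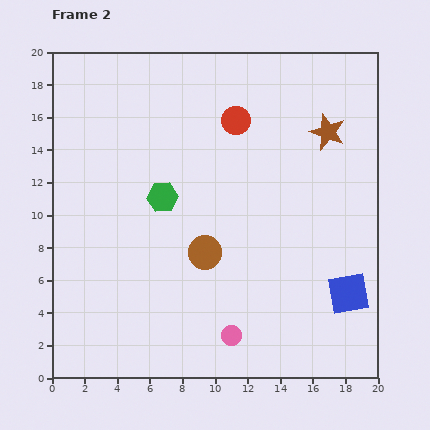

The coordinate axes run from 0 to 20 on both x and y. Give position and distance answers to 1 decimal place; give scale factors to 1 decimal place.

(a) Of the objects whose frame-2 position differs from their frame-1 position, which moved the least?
the red circle

(moved 2.0)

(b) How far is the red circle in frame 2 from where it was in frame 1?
2.0

The red circle moved from (12.3, 17.5) to (11.3, 15.8), a distance of √(1.0² + 1.7²) ≈ 2.0.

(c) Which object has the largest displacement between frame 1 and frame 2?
the brown circle

(moved 6.3; next 5.6)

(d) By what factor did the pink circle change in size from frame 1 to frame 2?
0.7×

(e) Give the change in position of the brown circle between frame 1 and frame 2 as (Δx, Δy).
(4.7, 4.2)

The brown circle was at (4.7, 3.5) in frame 1 and (9.4, 7.7) in frame 2.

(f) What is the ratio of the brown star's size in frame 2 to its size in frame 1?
1.3×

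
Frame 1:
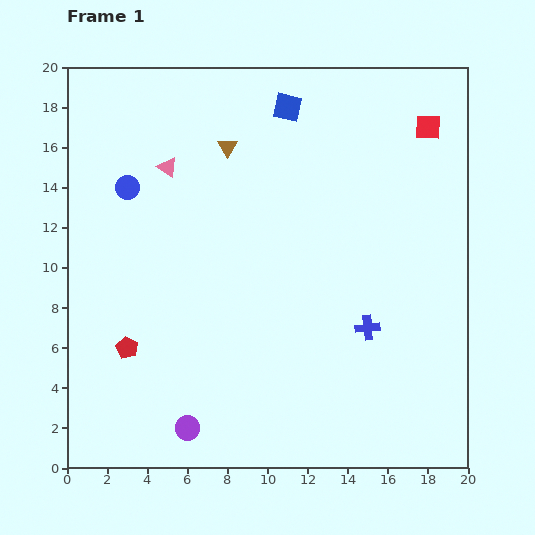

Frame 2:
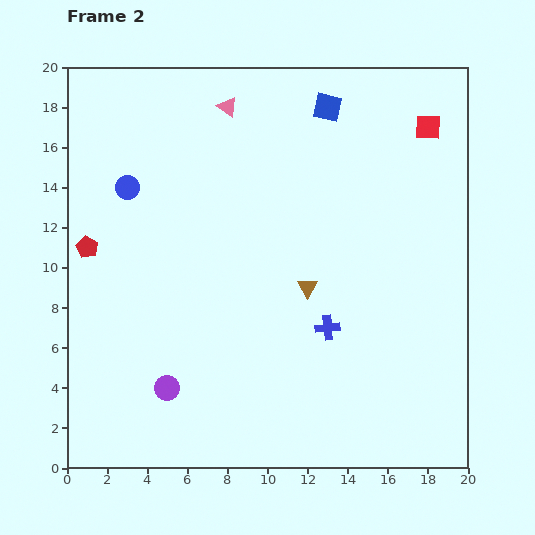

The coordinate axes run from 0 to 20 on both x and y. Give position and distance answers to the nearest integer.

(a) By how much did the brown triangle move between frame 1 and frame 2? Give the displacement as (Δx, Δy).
(4, -7)

The brown triangle was at (8, 16) in frame 1 and (12, 9) in frame 2.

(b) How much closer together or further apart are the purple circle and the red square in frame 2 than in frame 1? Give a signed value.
-1

Distance in frame 1: 19. Distance in frame 2: 18.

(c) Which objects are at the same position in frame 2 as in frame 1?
the red square, the blue circle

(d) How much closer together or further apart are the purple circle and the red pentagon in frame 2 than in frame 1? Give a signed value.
+3

Distance in frame 1: 5. Distance in frame 2: 8.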